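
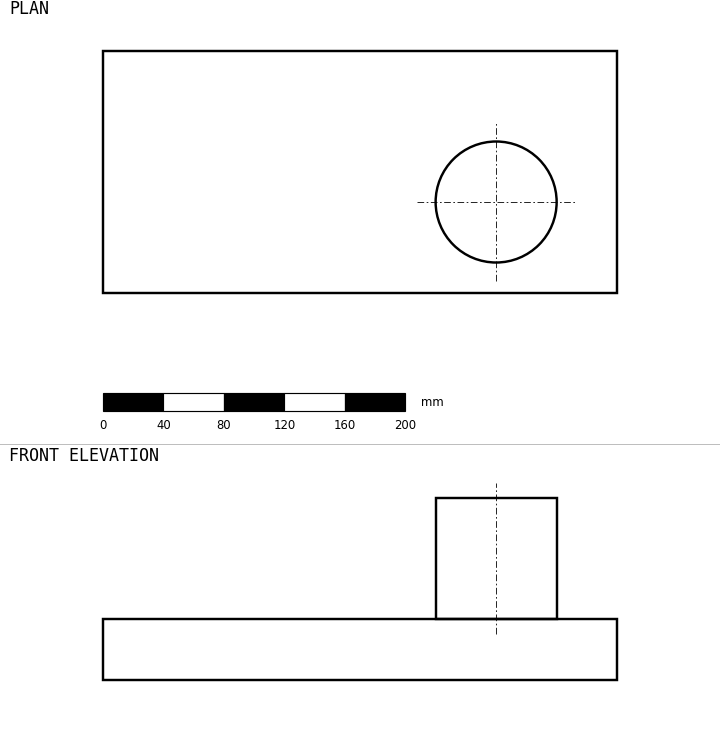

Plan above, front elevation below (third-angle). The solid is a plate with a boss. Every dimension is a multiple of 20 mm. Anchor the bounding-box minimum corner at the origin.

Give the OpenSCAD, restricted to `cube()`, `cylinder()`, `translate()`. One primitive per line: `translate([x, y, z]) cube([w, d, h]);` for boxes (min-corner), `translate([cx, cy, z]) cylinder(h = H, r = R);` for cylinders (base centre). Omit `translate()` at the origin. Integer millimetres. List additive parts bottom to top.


cube([340, 160, 40]);
translate([260, 60, 40]) cylinder(h = 80, r = 40);


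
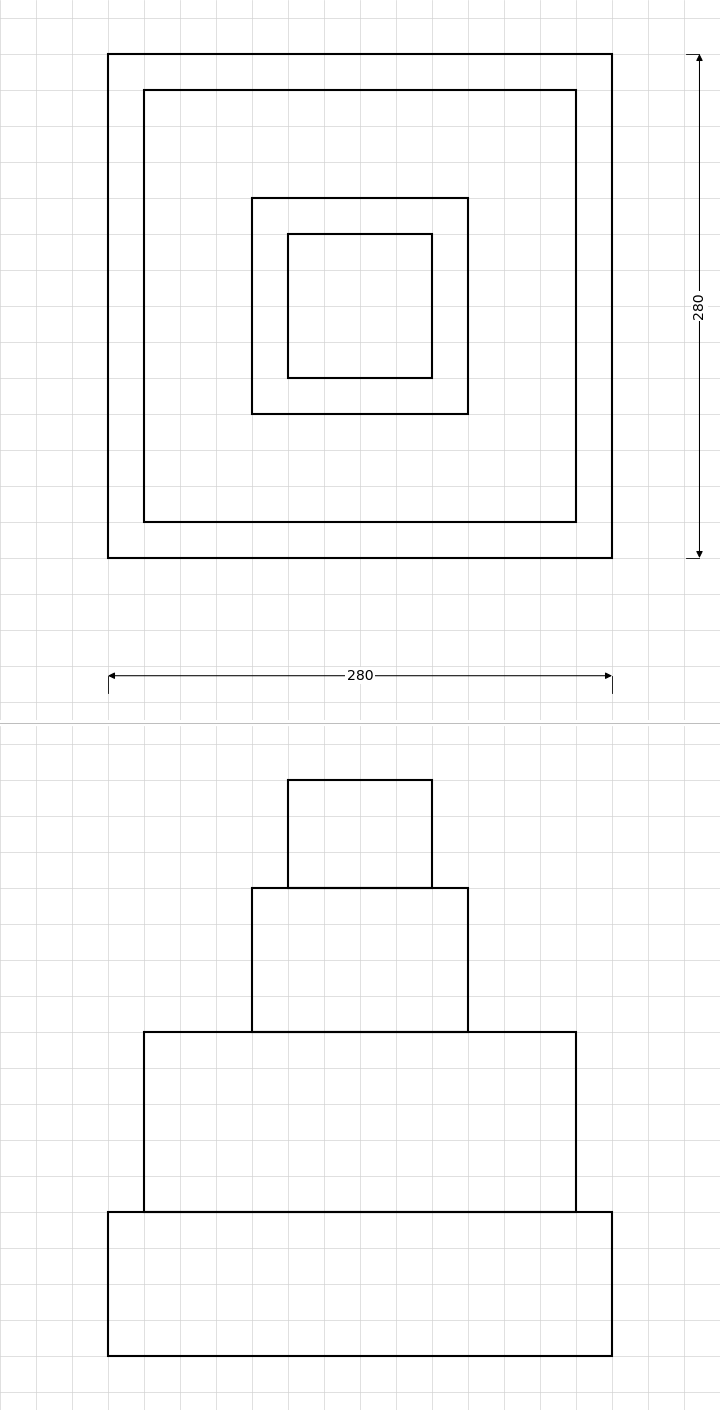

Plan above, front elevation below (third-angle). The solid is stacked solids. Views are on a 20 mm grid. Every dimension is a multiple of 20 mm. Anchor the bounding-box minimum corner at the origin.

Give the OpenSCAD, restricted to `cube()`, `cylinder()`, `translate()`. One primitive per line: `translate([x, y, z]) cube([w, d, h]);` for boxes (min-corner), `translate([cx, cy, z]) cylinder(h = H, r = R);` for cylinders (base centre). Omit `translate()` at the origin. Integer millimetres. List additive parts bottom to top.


cube([280, 280, 80]);
translate([20, 20, 80]) cube([240, 240, 100]);
translate([80, 80, 180]) cube([120, 120, 80]);
translate([100, 100, 260]) cube([80, 80, 60]);


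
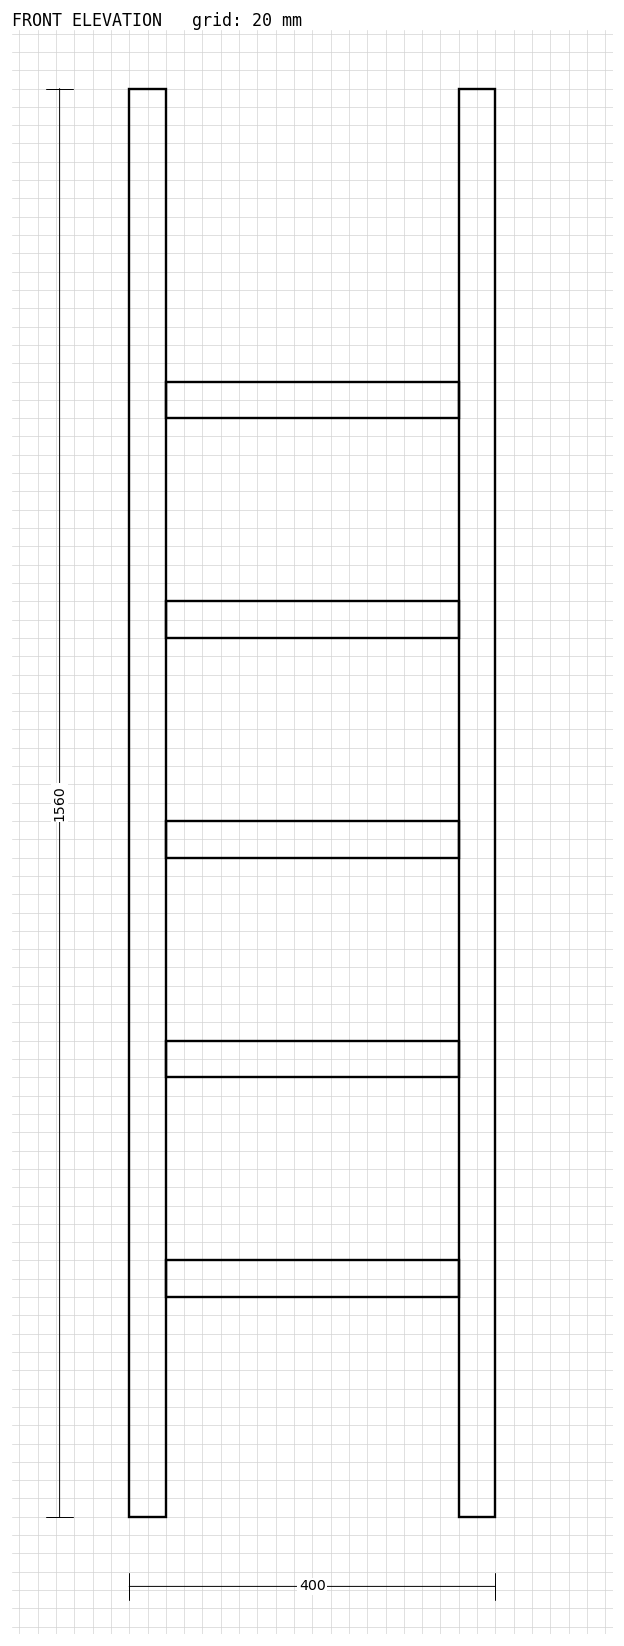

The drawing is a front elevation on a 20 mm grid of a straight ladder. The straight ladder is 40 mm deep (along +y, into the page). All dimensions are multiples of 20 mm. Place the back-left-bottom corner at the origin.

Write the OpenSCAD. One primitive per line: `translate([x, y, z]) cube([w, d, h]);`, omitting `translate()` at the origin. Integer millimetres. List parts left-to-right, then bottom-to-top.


cube([40, 40, 1560]);
translate([40, 0, 240]) cube([320, 40, 40]);
translate([40, 0, 480]) cube([320, 40, 40]);
translate([40, 0, 720]) cube([320, 40, 40]);
translate([40, 0, 960]) cube([320, 40, 40]);
translate([40, 0, 1200]) cube([320, 40, 40]);
translate([360, 0, 0]) cube([40, 40, 1560]);


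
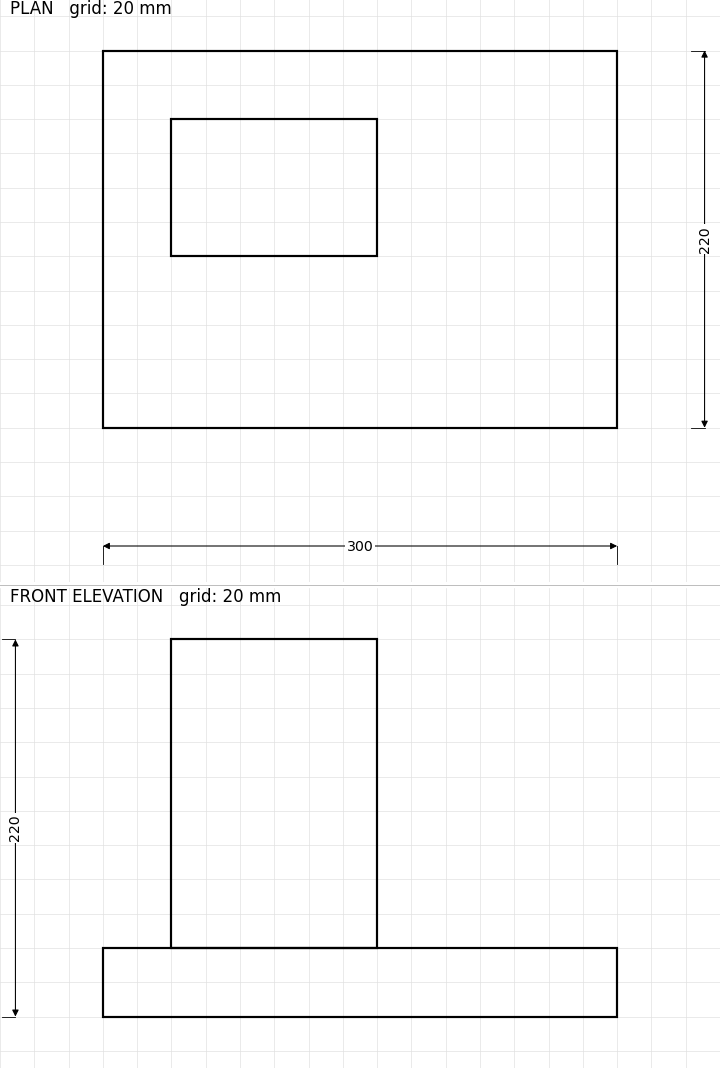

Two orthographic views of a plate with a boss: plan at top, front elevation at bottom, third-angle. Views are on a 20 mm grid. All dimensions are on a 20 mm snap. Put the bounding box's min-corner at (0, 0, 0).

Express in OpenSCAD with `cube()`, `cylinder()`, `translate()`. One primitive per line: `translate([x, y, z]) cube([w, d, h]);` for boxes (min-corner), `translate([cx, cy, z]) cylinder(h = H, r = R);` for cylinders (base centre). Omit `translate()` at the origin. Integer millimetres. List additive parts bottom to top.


cube([300, 220, 40]);
translate([40, 100, 40]) cube([120, 80, 180]);


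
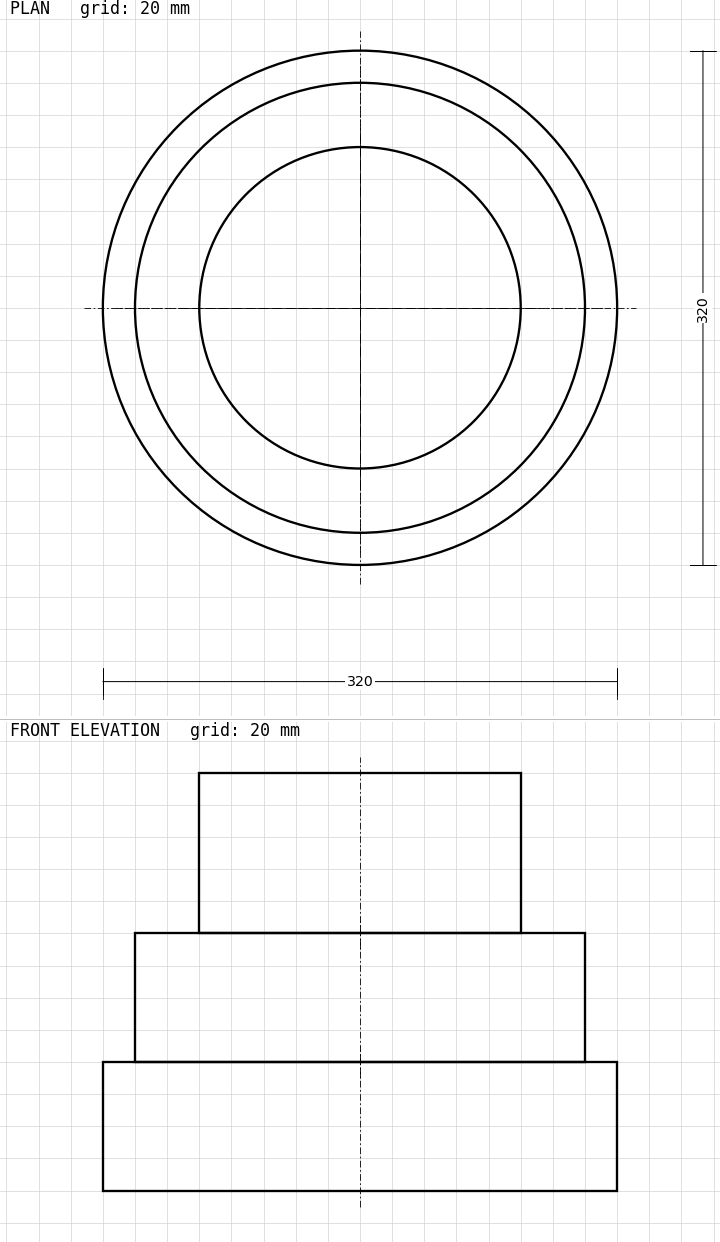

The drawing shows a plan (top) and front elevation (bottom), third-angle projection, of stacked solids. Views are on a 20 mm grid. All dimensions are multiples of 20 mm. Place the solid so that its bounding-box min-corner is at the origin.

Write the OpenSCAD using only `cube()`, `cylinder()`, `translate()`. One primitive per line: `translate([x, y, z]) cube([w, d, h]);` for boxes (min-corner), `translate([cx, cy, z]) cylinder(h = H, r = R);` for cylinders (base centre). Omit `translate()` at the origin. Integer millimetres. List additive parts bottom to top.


translate([160, 160, 0]) cylinder(h = 80, r = 160);
translate([160, 160, 80]) cylinder(h = 80, r = 140);
translate([160, 160, 160]) cylinder(h = 100, r = 100);


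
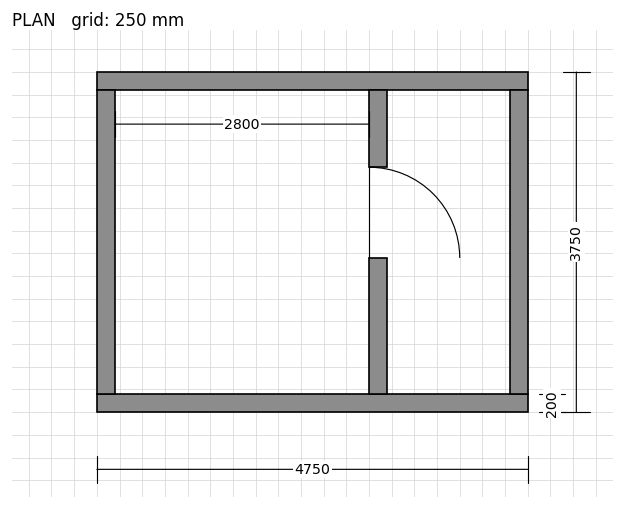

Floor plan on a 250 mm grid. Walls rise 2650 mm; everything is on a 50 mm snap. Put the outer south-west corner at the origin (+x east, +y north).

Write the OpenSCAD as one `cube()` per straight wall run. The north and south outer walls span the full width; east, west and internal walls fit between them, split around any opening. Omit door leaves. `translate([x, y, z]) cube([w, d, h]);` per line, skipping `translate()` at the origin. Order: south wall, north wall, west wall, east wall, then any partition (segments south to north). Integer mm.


cube([4750, 200, 2650]);
translate([0, 3550, 0]) cube([4750, 200, 2650]);
translate([0, 200, 0]) cube([200, 3350, 2650]);
translate([4550, 200, 0]) cube([200, 3350, 2650]);
translate([3000, 200, 0]) cube([200, 1500, 2650]);
translate([3000, 2700, 0]) cube([200, 850, 2650]);


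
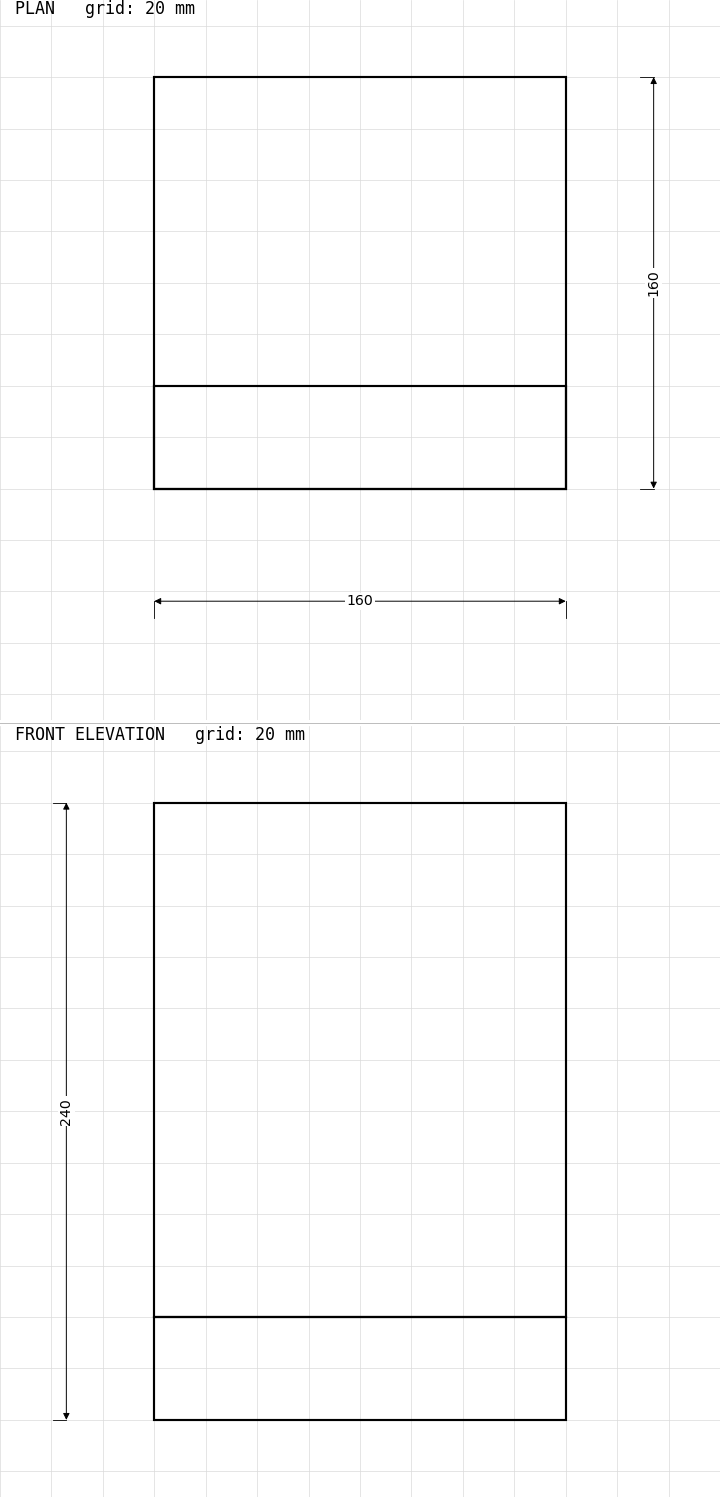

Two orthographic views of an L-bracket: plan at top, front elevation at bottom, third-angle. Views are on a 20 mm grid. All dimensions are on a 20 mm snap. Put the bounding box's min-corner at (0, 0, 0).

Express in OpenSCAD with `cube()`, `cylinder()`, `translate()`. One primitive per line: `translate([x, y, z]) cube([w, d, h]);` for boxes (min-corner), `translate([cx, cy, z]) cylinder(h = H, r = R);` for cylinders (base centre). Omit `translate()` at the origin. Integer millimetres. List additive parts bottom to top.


cube([160, 160, 40]);
translate([0, 0, 40]) cube([160, 40, 200]);


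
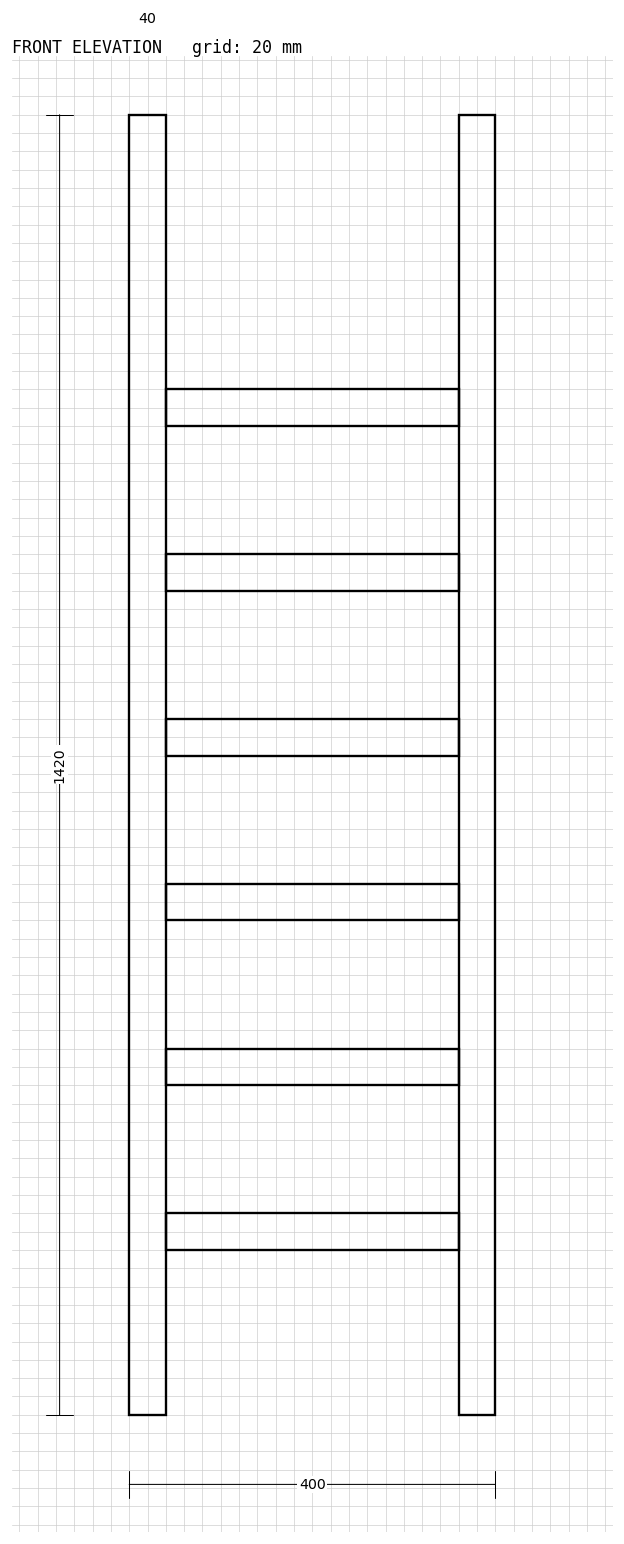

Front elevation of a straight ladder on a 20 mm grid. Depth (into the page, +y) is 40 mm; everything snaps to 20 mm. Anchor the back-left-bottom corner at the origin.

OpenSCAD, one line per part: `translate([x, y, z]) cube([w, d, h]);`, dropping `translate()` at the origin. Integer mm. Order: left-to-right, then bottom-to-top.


cube([40, 40, 1420]);
translate([40, 0, 180]) cube([320, 40, 40]);
translate([40, 0, 360]) cube([320, 40, 40]);
translate([40, 0, 540]) cube([320, 40, 40]);
translate([40, 0, 720]) cube([320, 40, 40]);
translate([40, 0, 900]) cube([320, 40, 40]);
translate([40, 0, 1080]) cube([320, 40, 40]);
translate([360, 0, 0]) cube([40, 40, 1420]);


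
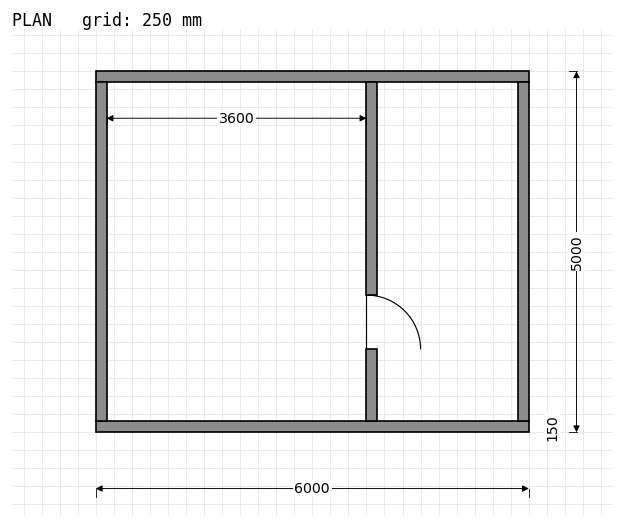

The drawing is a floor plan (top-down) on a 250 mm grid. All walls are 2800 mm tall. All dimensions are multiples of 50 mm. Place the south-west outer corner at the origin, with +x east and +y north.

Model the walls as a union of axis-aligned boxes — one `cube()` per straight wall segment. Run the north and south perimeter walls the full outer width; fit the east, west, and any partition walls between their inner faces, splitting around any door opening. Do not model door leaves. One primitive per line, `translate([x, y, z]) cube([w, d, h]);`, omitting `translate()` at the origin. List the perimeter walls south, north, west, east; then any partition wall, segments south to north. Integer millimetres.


cube([6000, 150, 2800]);
translate([0, 4850, 0]) cube([6000, 150, 2800]);
translate([0, 150, 0]) cube([150, 4700, 2800]);
translate([5850, 150, 0]) cube([150, 4700, 2800]);
translate([3750, 150, 0]) cube([150, 1000, 2800]);
translate([3750, 1900, 0]) cube([150, 2950, 2800]);


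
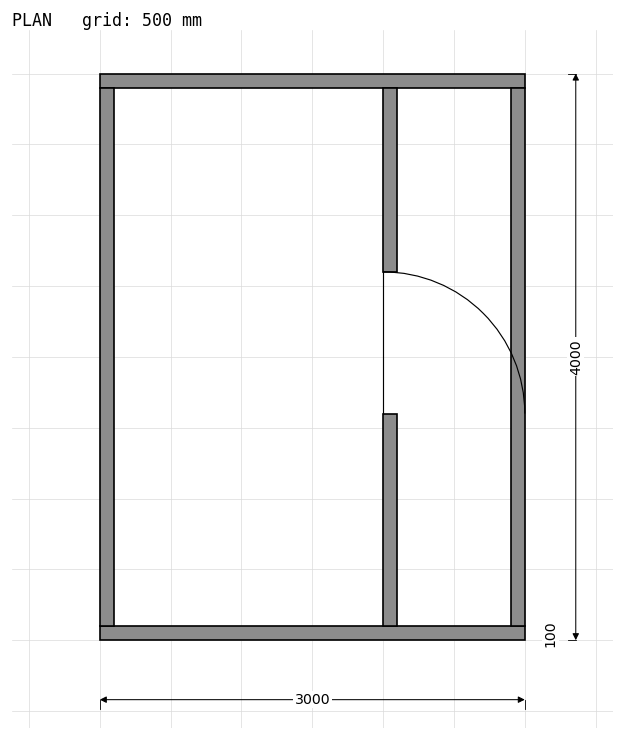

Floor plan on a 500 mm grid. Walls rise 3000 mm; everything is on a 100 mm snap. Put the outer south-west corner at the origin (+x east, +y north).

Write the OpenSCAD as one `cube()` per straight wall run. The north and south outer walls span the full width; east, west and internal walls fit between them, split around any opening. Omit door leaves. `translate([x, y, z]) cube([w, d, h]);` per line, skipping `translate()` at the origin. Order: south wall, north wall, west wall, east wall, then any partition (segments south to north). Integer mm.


cube([3000, 100, 3000]);
translate([0, 3900, 0]) cube([3000, 100, 3000]);
translate([0, 100, 0]) cube([100, 3800, 3000]);
translate([2900, 100, 0]) cube([100, 3800, 3000]);
translate([2000, 100, 0]) cube([100, 1500, 3000]);
translate([2000, 2600, 0]) cube([100, 1300, 3000]);


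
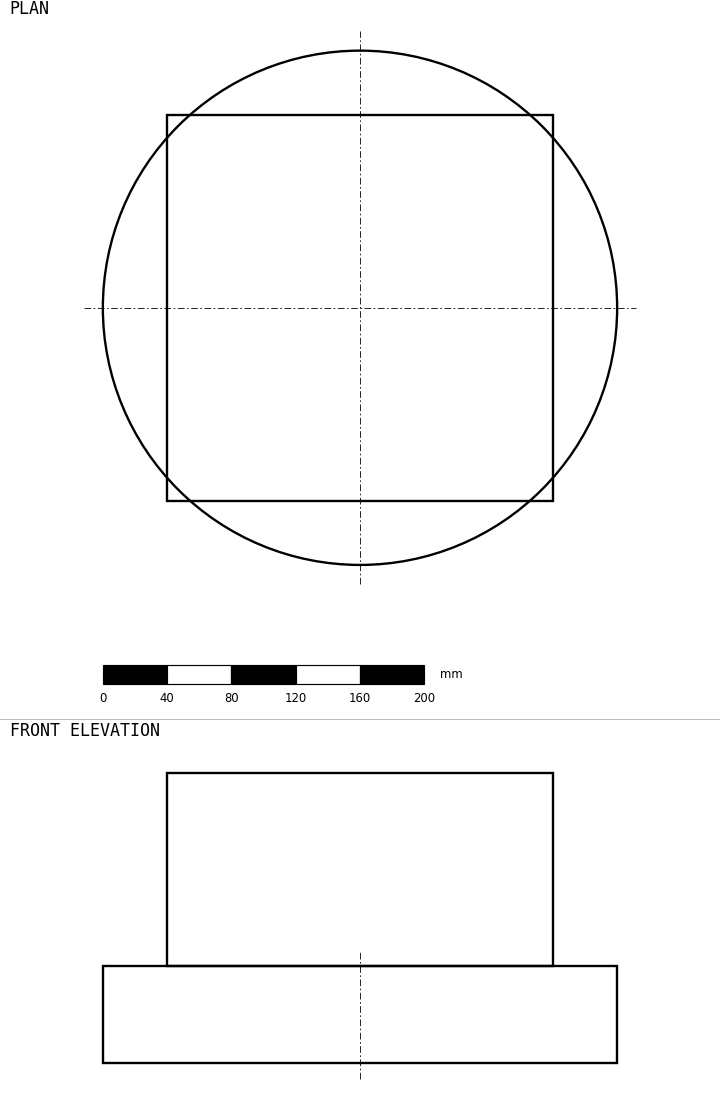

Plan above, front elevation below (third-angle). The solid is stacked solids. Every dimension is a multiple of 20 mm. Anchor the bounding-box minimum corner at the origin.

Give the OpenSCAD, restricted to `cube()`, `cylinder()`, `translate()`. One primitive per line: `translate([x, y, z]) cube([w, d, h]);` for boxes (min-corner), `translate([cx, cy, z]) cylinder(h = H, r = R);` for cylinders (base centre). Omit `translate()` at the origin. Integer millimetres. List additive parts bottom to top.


translate([160, 160, 0]) cylinder(h = 60, r = 160);
translate([40, 40, 60]) cube([240, 240, 120]);


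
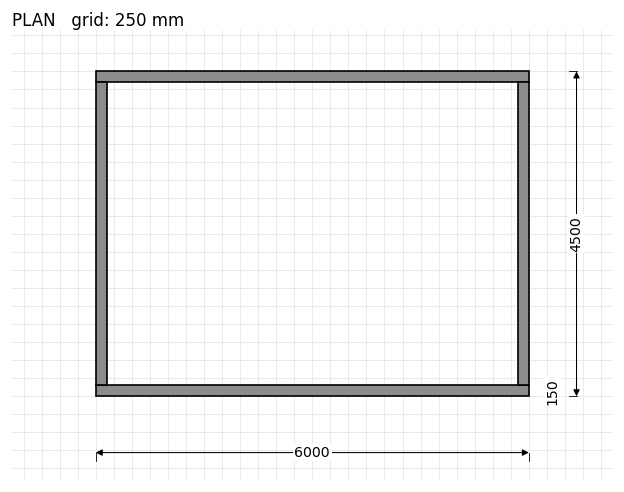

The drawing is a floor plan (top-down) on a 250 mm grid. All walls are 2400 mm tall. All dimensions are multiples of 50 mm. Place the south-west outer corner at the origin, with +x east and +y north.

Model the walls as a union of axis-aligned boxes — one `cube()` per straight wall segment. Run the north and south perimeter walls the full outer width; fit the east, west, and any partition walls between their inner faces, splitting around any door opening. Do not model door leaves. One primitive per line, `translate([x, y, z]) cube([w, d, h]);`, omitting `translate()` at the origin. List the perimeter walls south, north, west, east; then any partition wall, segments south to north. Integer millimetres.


cube([6000, 150, 2400]);
translate([0, 4350, 0]) cube([6000, 150, 2400]);
translate([0, 150, 0]) cube([150, 4200, 2400]);
translate([5850, 150, 0]) cube([150, 4200, 2400]);


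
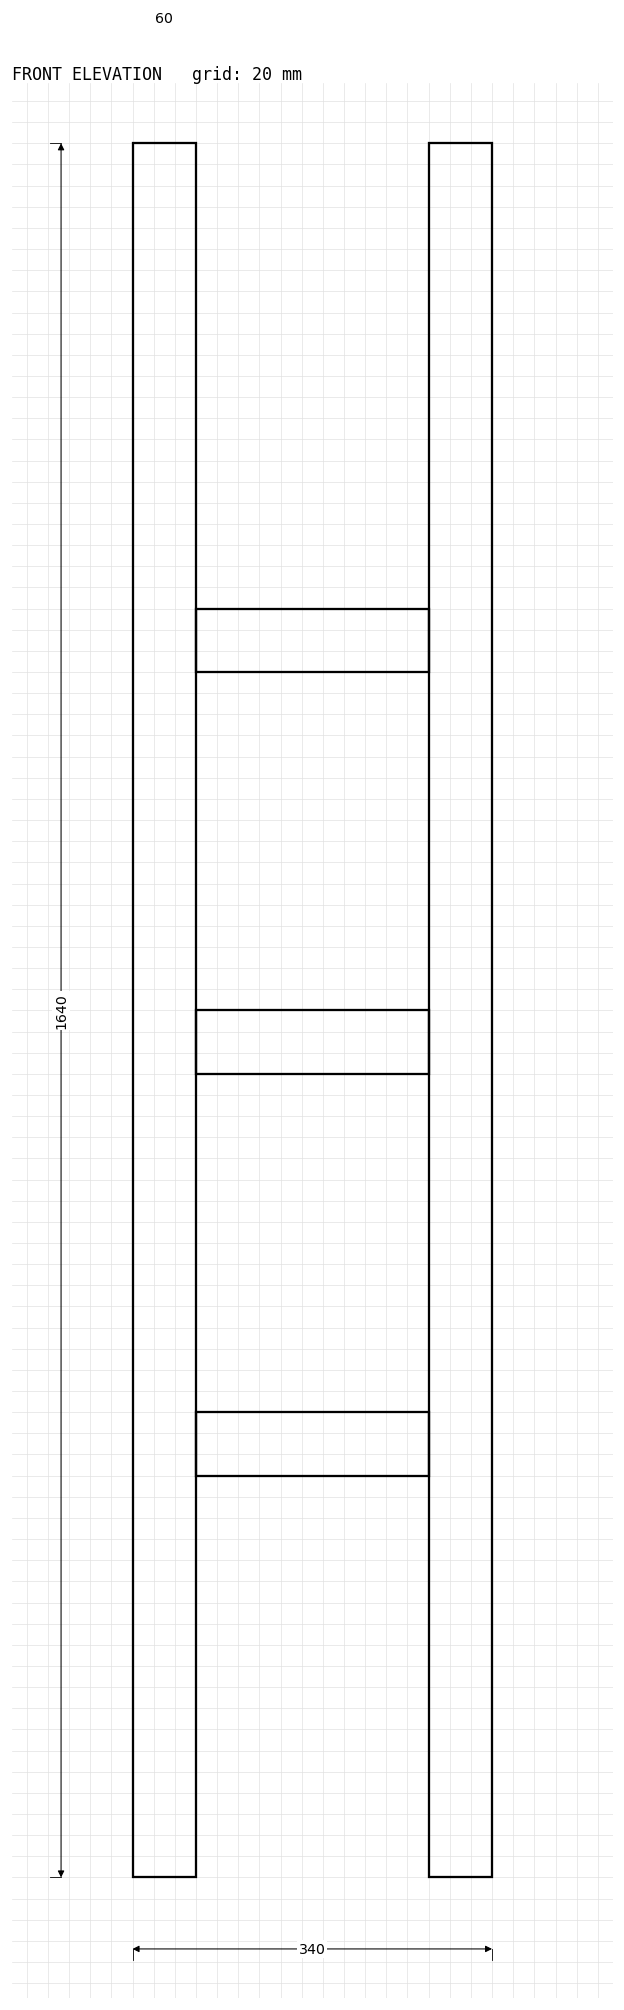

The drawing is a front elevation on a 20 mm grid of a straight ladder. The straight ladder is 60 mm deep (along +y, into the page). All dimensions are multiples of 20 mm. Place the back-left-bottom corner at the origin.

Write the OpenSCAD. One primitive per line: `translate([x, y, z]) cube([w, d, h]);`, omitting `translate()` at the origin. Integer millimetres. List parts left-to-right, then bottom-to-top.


cube([60, 60, 1640]);
translate([60, 0, 380]) cube([220, 60, 60]);
translate([60, 0, 760]) cube([220, 60, 60]);
translate([60, 0, 1140]) cube([220, 60, 60]);
translate([280, 0, 0]) cube([60, 60, 1640]);


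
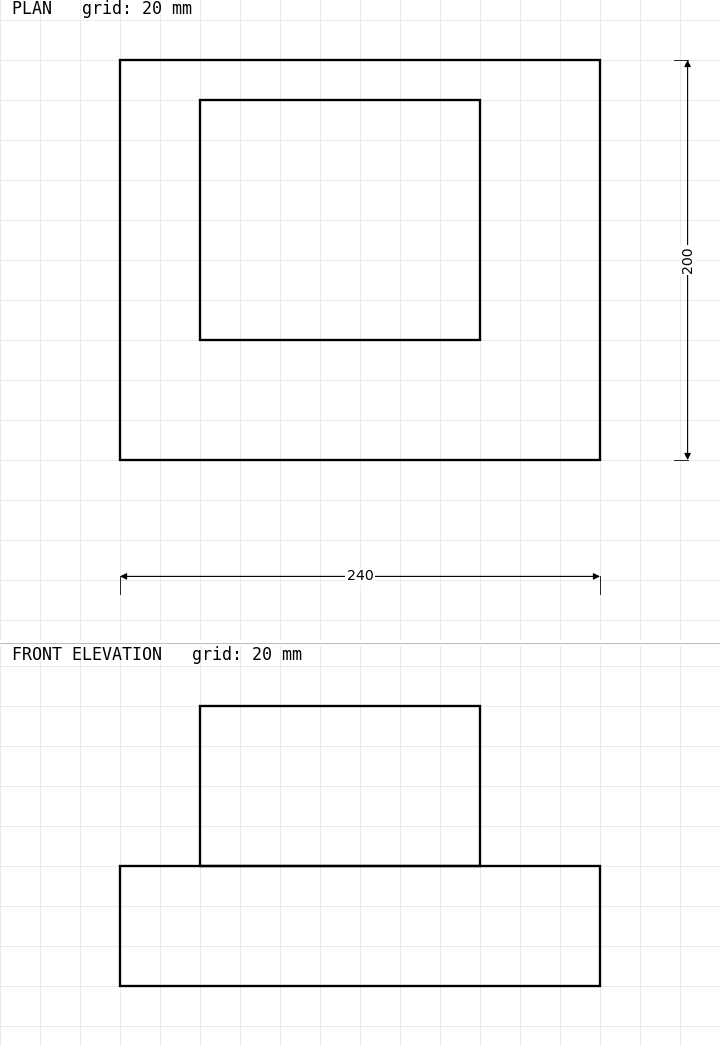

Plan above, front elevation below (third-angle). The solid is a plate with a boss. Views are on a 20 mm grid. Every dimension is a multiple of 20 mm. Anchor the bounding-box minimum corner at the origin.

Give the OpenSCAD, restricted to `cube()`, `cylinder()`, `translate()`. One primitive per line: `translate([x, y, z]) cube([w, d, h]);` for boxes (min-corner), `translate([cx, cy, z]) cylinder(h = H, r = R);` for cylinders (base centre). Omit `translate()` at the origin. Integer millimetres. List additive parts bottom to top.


cube([240, 200, 60]);
translate([40, 60, 60]) cube([140, 120, 80]);


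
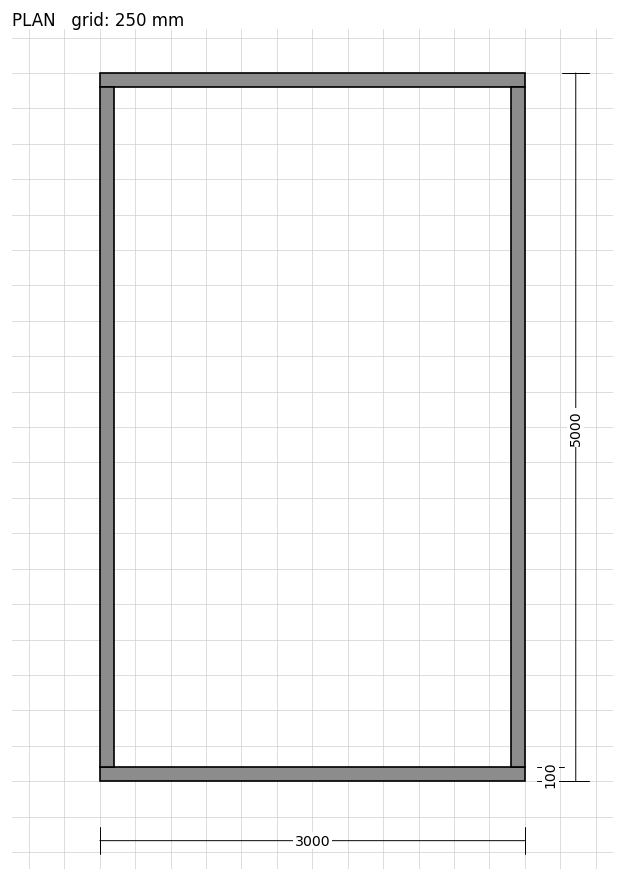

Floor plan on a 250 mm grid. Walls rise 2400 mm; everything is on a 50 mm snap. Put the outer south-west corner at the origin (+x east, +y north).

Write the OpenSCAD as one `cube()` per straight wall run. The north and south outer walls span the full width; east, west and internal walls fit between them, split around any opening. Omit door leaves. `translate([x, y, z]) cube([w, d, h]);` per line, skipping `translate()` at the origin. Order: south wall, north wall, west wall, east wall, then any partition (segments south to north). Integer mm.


cube([3000, 100, 2400]);
translate([0, 4900, 0]) cube([3000, 100, 2400]);
translate([0, 100, 0]) cube([100, 4800, 2400]);
translate([2900, 100, 0]) cube([100, 4800, 2400]);


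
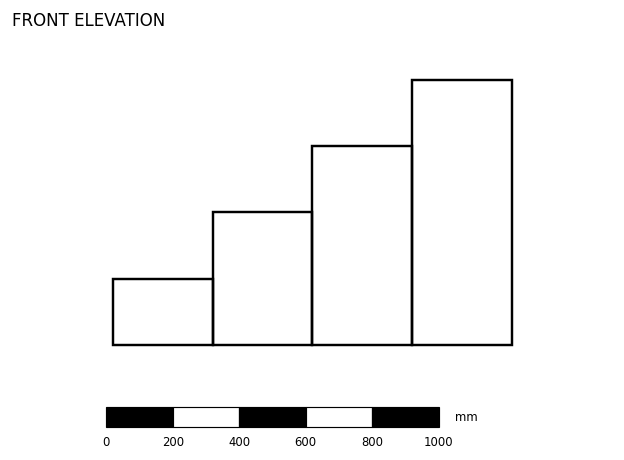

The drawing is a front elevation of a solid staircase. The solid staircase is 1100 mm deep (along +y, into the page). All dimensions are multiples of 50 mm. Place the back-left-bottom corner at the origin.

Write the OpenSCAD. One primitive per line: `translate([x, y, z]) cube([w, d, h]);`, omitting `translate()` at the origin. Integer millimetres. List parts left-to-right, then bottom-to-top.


cube([300, 1100, 200]);
translate([300, 0, 0]) cube([300, 1100, 400]);
translate([600, 0, 0]) cube([300, 1100, 600]);
translate([900, 0, 0]) cube([300, 1100, 800]);


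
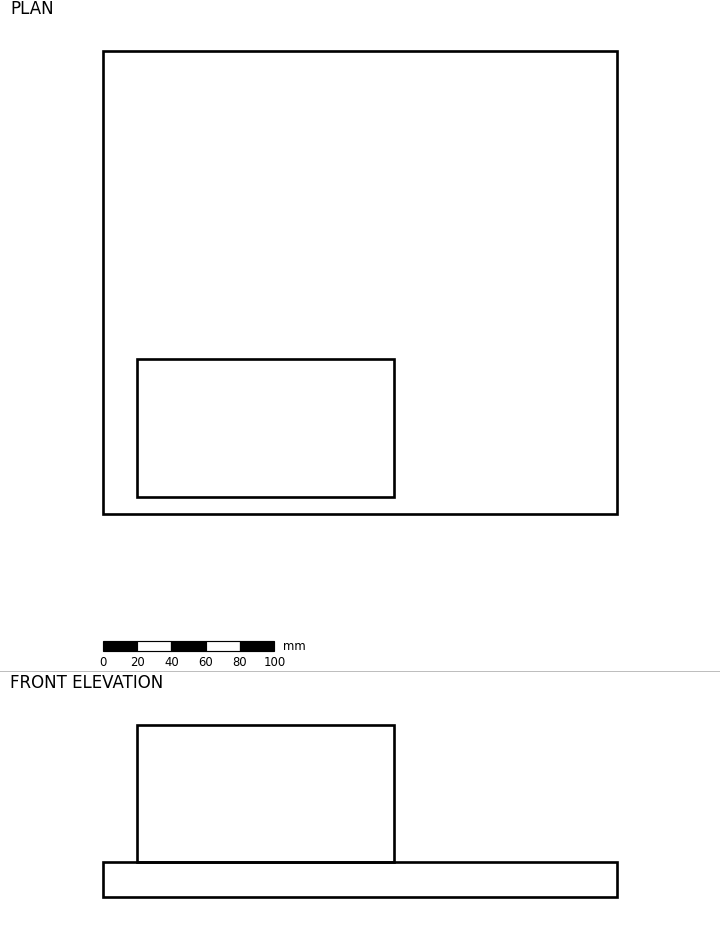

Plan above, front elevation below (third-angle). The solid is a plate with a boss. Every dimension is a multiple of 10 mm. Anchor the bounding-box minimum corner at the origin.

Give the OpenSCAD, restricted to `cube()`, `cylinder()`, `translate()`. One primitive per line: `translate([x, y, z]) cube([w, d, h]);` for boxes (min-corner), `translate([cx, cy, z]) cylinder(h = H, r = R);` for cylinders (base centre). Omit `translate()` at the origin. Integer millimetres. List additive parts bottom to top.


cube([300, 270, 20]);
translate([20, 10, 20]) cube([150, 80, 80]);


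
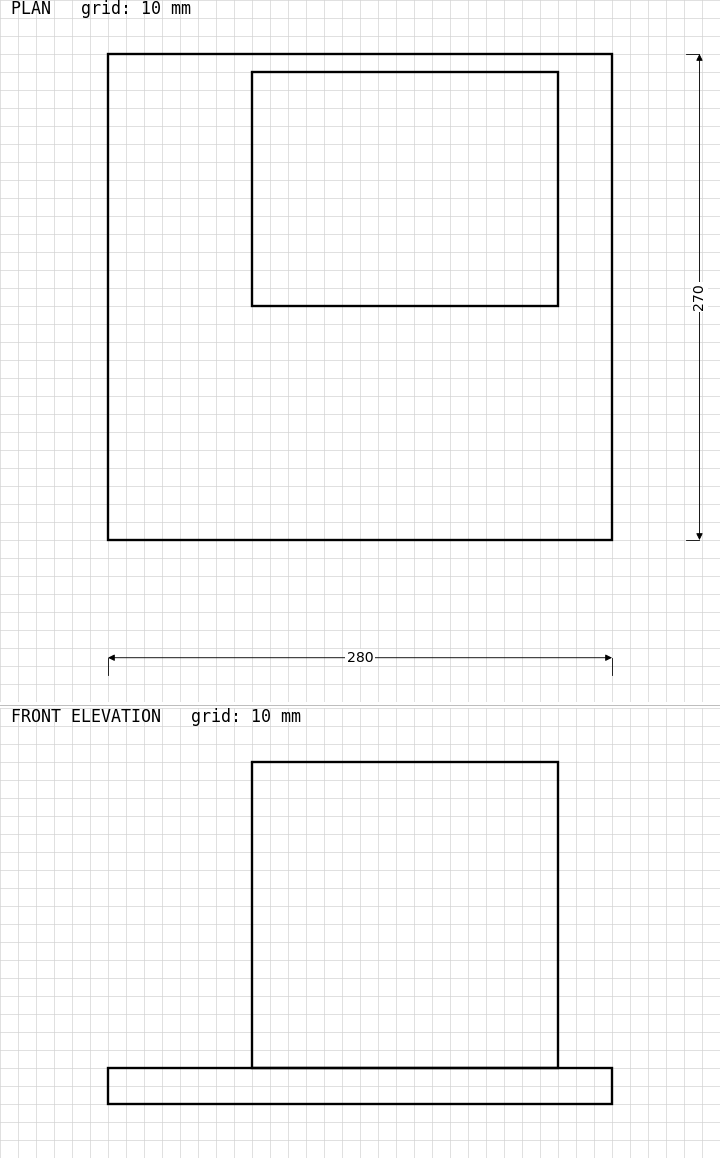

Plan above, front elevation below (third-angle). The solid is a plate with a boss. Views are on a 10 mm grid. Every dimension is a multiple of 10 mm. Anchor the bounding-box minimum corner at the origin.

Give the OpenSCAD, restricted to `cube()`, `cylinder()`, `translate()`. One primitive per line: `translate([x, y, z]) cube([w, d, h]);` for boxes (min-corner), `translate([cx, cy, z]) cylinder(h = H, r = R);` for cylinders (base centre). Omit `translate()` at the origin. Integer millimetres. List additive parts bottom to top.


cube([280, 270, 20]);
translate([80, 130, 20]) cube([170, 130, 170]);


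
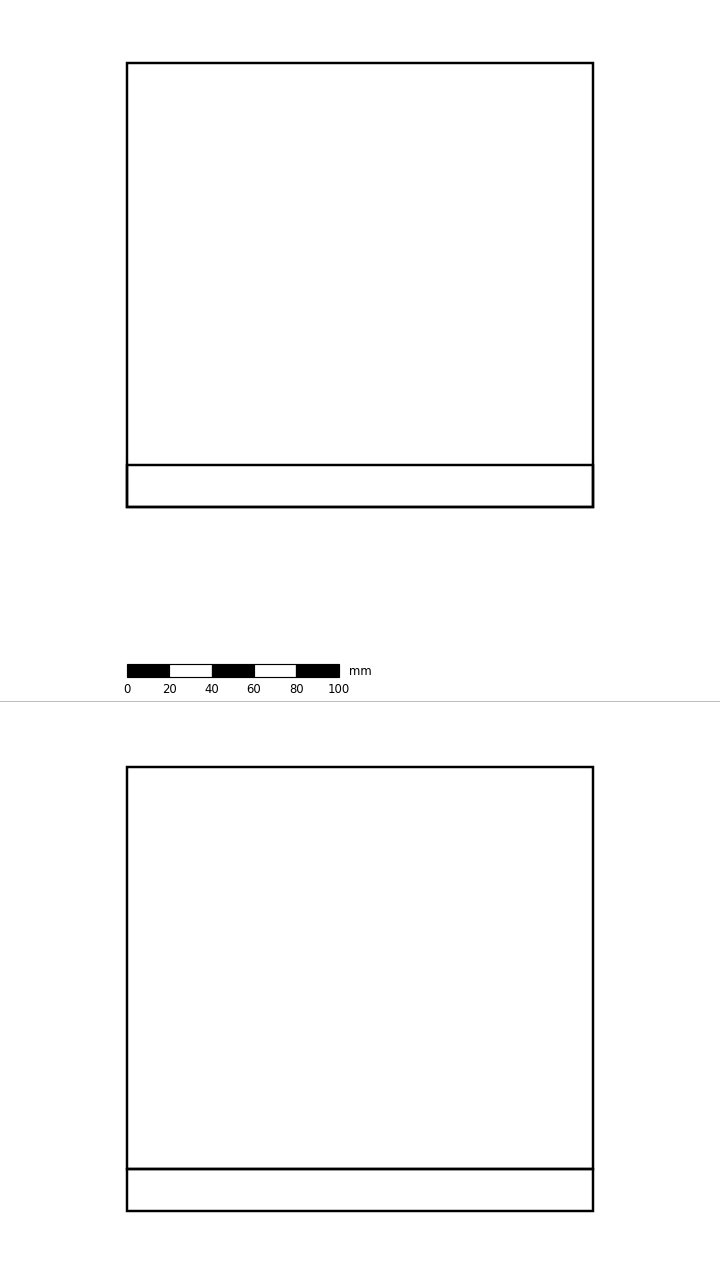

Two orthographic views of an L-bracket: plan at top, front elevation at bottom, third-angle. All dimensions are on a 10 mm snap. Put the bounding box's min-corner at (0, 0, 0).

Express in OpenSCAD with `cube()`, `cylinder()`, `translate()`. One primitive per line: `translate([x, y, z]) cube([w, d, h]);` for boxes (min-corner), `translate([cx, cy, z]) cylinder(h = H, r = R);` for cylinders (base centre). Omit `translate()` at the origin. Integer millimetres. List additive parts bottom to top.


cube([220, 210, 20]);
translate([0, 0, 20]) cube([220, 20, 190]);


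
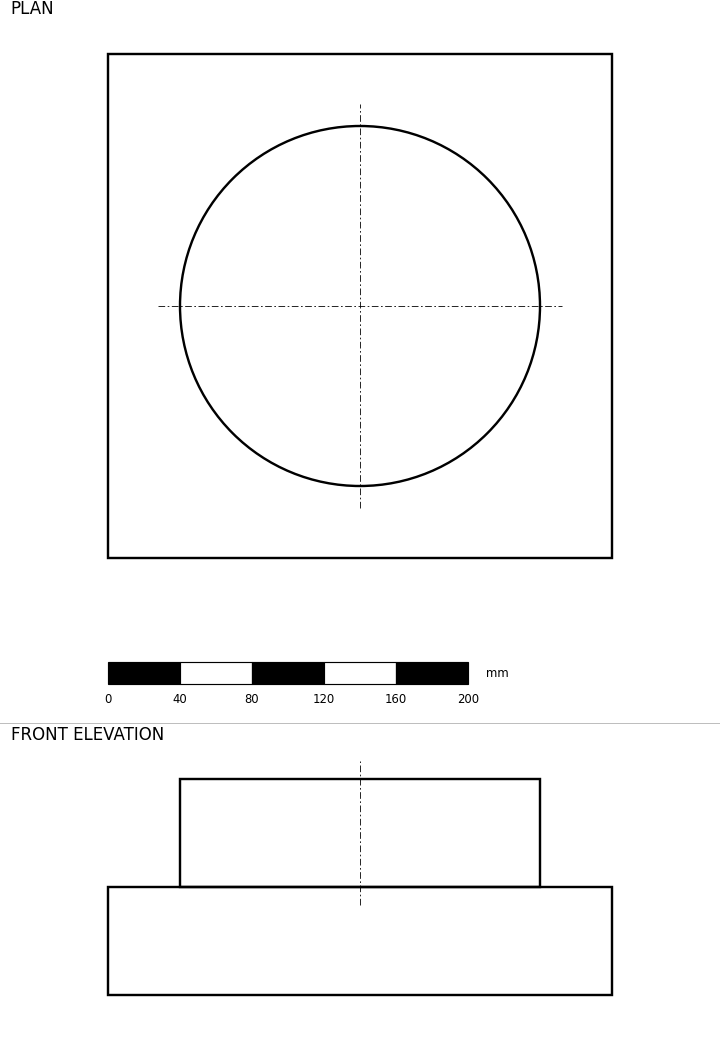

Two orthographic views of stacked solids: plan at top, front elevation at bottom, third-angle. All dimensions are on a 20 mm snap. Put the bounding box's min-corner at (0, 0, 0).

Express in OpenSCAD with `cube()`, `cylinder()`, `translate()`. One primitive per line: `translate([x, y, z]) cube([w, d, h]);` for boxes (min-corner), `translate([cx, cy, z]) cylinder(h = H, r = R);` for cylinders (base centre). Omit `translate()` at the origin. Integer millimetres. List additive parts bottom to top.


cube([280, 280, 60]);
translate([140, 140, 60]) cylinder(h = 60, r = 100);


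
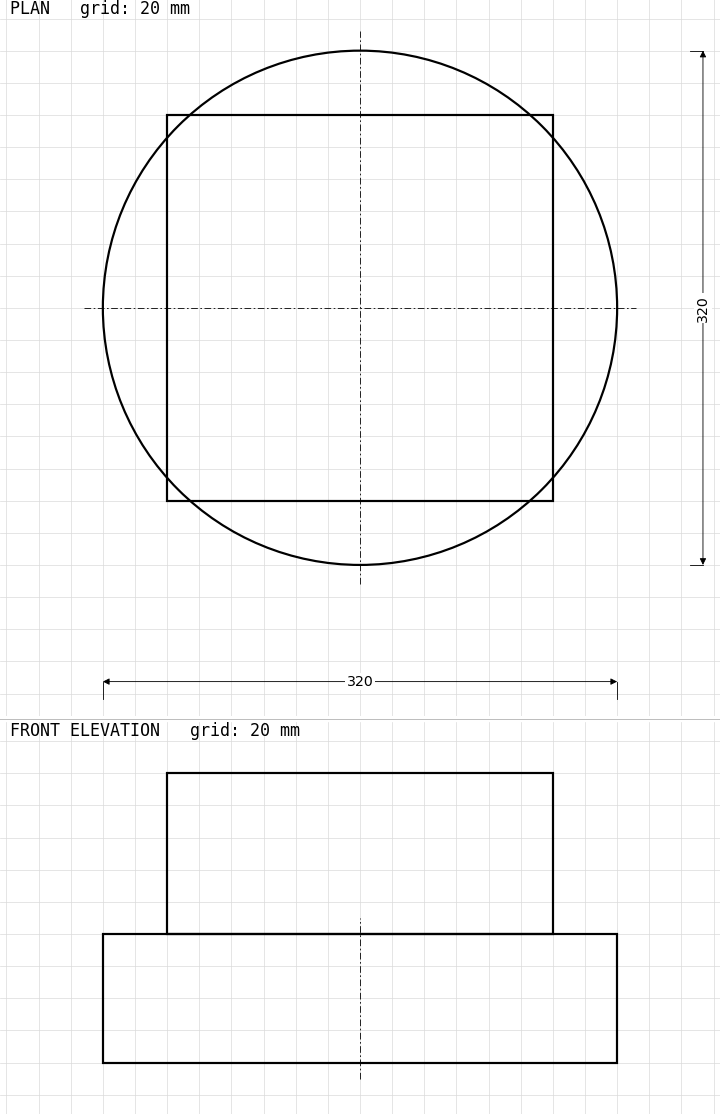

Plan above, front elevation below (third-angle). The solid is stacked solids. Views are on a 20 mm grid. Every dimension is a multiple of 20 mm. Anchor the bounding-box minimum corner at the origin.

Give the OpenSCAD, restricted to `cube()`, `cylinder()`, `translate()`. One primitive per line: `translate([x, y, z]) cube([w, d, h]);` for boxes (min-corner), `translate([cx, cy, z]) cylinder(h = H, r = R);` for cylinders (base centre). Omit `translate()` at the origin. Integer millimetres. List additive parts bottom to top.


translate([160, 160, 0]) cylinder(h = 80, r = 160);
translate([40, 40, 80]) cube([240, 240, 100]);


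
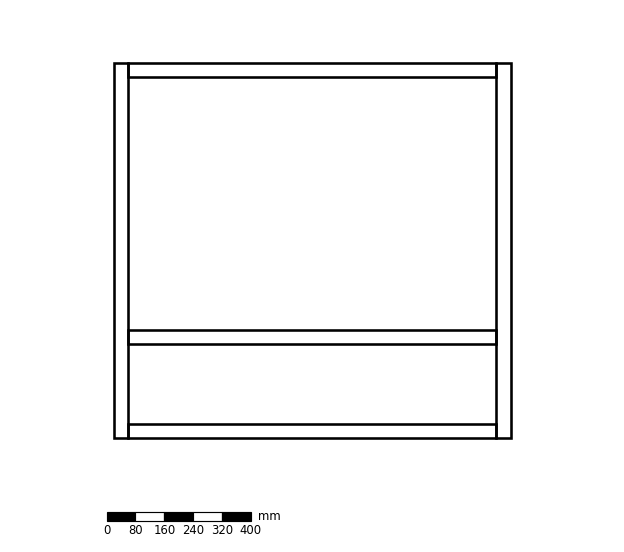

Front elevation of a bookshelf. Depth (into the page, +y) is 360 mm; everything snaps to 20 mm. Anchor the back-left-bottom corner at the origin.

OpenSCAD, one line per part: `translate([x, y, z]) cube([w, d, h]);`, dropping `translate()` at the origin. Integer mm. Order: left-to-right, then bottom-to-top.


cube([40, 360, 1040]);
translate([40, 0, 0]) cube([1020, 360, 40]);
translate([40, 0, 260]) cube([1020, 360, 40]);
translate([40, 0, 1000]) cube([1020, 360, 40]);
translate([1060, 0, 0]) cube([40, 360, 1040]);


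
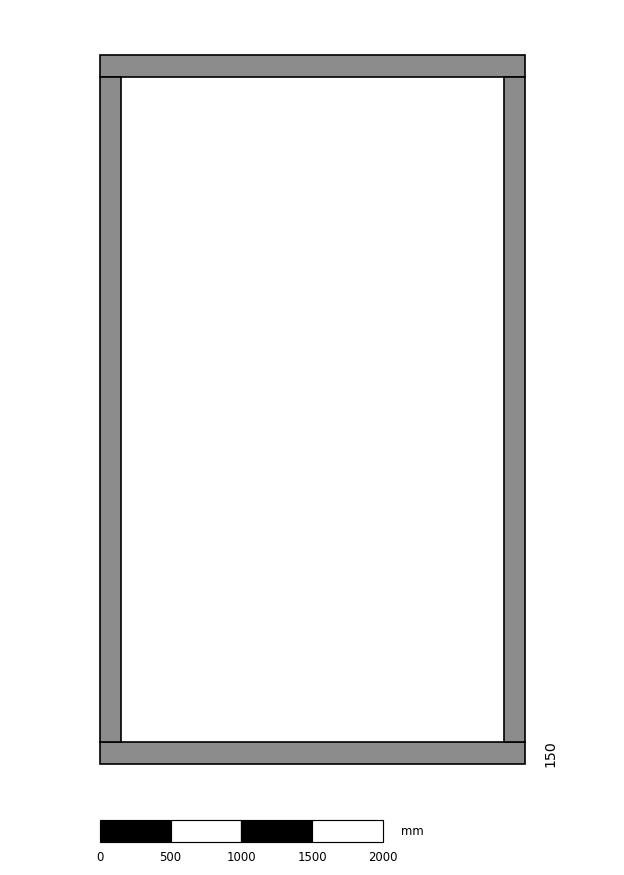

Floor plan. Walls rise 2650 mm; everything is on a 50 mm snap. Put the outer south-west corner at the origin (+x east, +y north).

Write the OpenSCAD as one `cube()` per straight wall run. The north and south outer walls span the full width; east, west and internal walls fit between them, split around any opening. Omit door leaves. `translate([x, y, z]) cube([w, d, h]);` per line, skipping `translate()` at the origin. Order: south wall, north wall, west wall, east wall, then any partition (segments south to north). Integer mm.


cube([3000, 150, 2650]);
translate([0, 4850, 0]) cube([3000, 150, 2650]);
translate([0, 150, 0]) cube([150, 4700, 2650]);
translate([2850, 150, 0]) cube([150, 4700, 2650]);


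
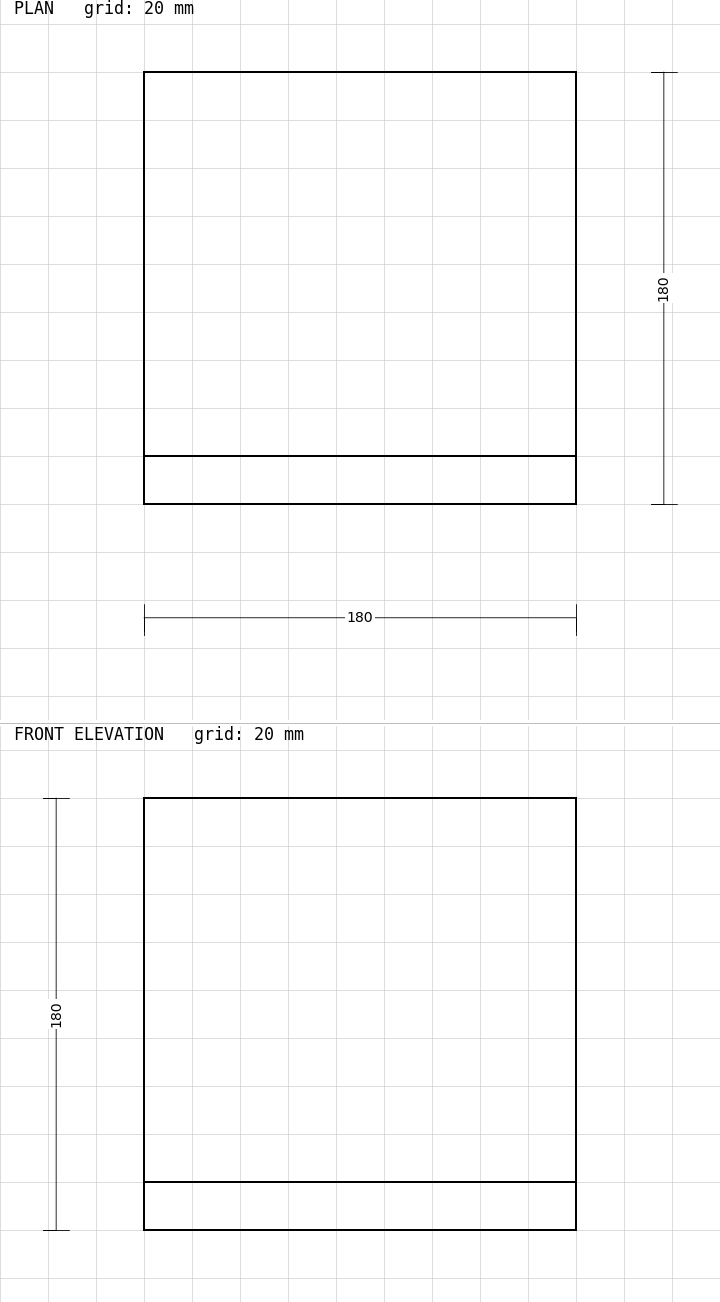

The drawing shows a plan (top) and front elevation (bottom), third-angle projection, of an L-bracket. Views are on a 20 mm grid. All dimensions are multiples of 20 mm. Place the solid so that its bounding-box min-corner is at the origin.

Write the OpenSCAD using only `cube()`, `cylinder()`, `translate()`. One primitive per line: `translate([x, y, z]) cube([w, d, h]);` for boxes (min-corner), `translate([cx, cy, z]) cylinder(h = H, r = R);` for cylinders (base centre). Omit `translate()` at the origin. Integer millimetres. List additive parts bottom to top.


cube([180, 180, 20]);
translate([0, 0, 20]) cube([180, 20, 160]);


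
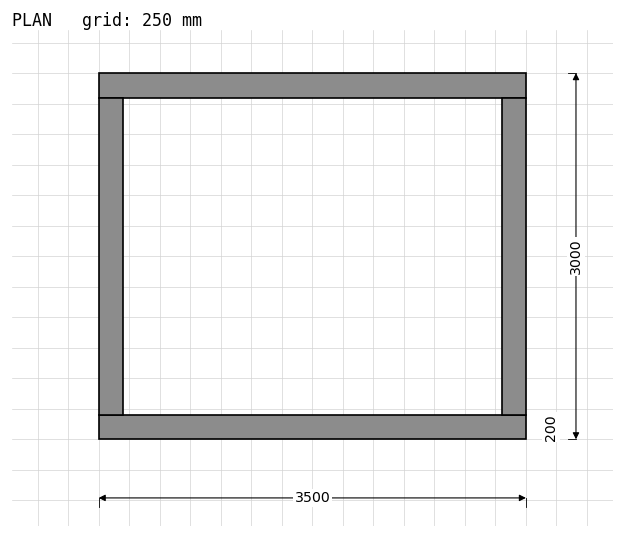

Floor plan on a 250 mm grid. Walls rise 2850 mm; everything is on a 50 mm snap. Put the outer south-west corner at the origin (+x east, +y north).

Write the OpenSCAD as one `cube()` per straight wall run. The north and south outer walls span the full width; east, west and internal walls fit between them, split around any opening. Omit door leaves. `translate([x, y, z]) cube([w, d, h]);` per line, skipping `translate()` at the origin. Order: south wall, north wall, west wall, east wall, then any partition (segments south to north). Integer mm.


cube([3500, 200, 2850]);
translate([0, 2800, 0]) cube([3500, 200, 2850]);
translate([0, 200, 0]) cube([200, 2600, 2850]);
translate([3300, 200, 0]) cube([200, 2600, 2850]);


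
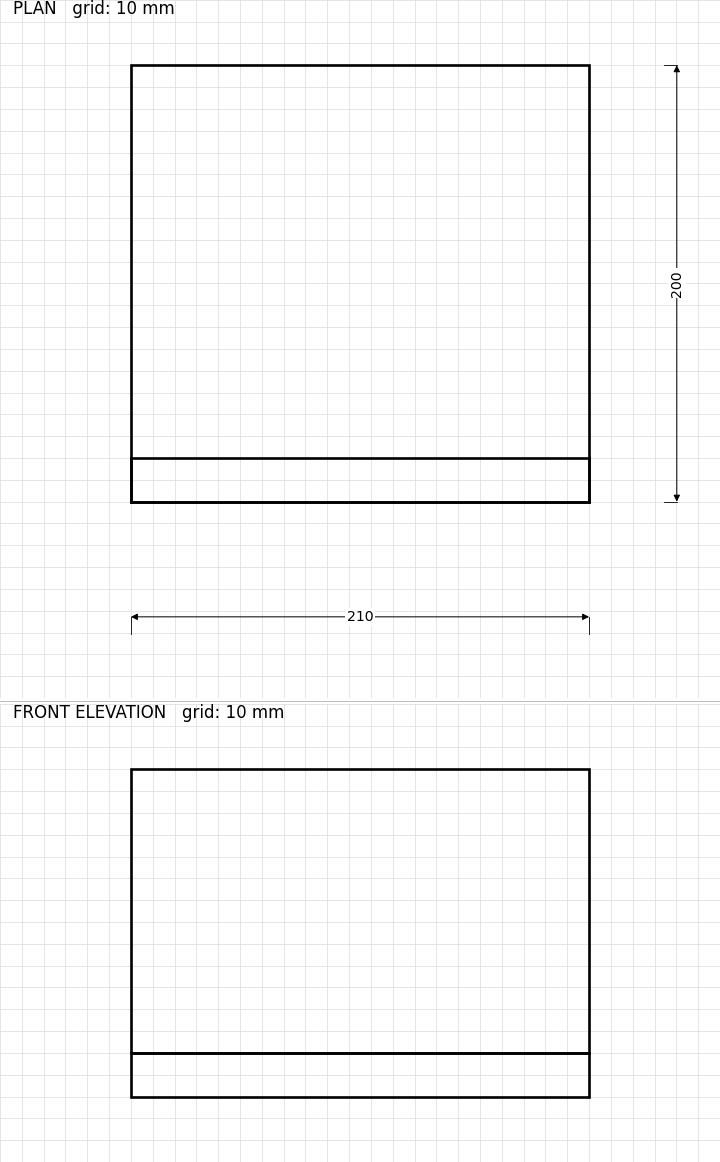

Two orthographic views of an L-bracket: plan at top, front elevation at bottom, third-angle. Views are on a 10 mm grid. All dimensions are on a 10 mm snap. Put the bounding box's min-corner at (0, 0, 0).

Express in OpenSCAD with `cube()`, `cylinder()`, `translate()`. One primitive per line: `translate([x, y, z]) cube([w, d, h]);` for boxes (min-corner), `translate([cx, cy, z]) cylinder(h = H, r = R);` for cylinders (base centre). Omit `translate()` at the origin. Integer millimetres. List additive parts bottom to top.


cube([210, 200, 20]);
translate([0, 0, 20]) cube([210, 20, 130]);


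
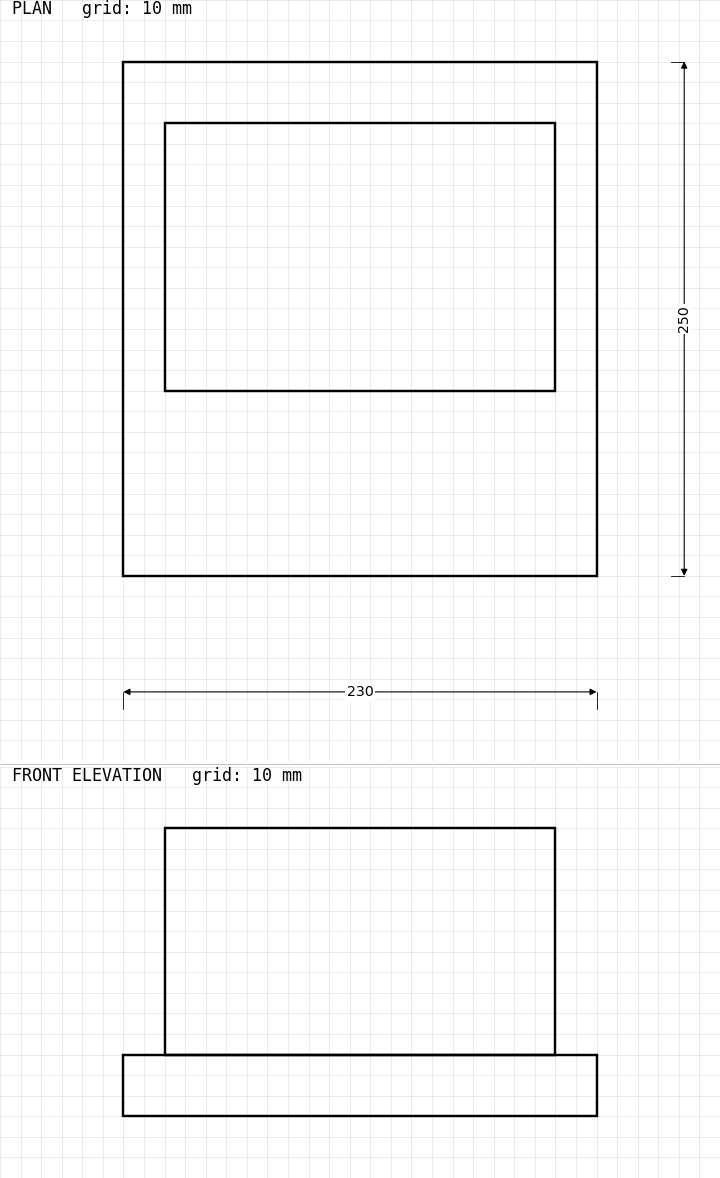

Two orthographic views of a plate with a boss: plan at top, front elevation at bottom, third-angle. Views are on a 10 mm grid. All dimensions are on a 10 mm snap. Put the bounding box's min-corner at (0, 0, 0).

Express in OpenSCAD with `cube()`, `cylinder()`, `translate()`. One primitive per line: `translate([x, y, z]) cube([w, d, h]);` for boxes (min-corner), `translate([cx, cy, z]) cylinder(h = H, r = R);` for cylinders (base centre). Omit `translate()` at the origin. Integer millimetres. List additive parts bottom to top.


cube([230, 250, 30]);
translate([20, 90, 30]) cube([190, 130, 110]);


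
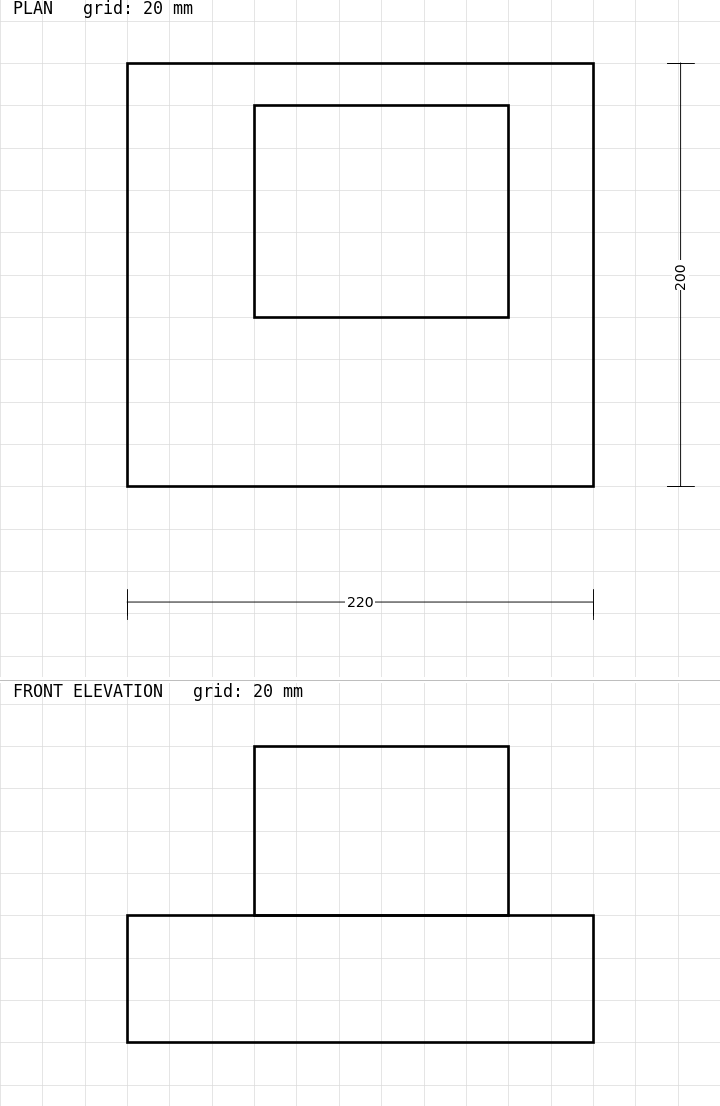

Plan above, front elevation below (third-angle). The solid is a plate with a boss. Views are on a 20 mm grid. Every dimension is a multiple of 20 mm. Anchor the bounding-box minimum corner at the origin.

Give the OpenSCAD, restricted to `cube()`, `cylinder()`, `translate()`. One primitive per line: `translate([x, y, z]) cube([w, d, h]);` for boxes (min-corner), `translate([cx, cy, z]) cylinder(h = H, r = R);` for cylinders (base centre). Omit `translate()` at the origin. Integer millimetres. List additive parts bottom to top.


cube([220, 200, 60]);
translate([60, 80, 60]) cube([120, 100, 80]);


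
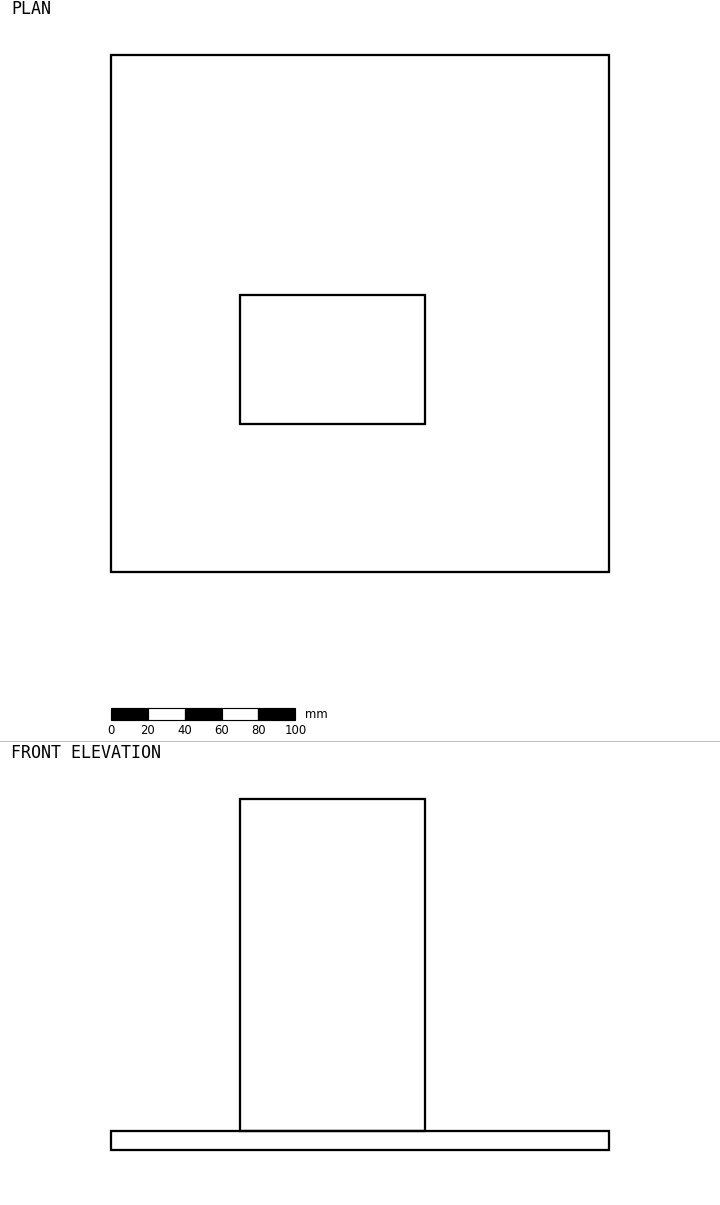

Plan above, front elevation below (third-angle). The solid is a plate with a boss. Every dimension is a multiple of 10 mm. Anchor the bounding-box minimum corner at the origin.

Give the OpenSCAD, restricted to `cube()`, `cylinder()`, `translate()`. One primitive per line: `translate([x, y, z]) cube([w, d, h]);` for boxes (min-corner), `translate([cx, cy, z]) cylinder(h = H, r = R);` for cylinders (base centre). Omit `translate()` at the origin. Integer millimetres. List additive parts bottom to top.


cube([270, 280, 10]);
translate([70, 80, 10]) cube([100, 70, 180]);


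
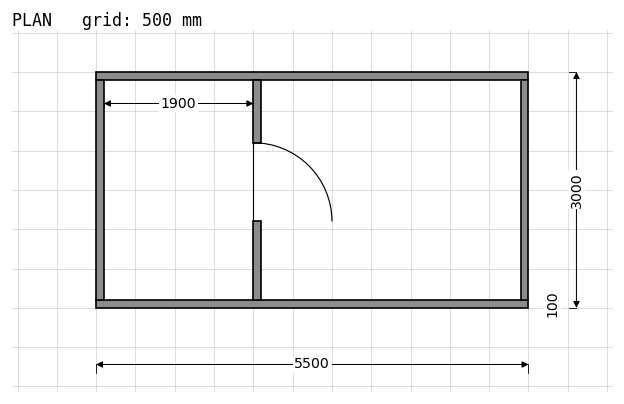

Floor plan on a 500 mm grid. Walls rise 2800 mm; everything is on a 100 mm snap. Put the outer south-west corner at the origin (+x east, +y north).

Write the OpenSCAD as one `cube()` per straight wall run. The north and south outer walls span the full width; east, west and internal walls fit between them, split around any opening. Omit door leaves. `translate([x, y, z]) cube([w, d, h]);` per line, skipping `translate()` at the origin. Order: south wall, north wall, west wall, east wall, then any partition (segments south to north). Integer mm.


cube([5500, 100, 2800]);
translate([0, 2900, 0]) cube([5500, 100, 2800]);
translate([0, 100, 0]) cube([100, 2800, 2800]);
translate([5400, 100, 0]) cube([100, 2800, 2800]);
translate([2000, 100, 0]) cube([100, 1000, 2800]);
translate([2000, 2100, 0]) cube([100, 800, 2800]);


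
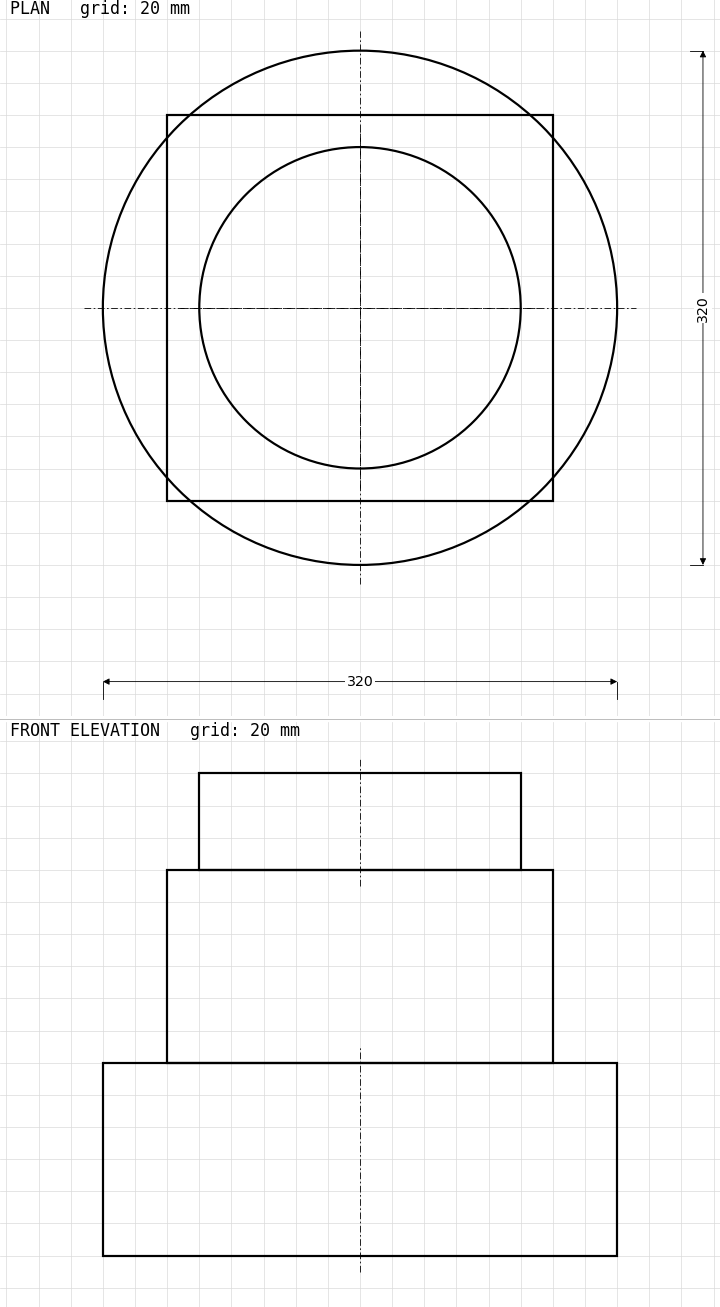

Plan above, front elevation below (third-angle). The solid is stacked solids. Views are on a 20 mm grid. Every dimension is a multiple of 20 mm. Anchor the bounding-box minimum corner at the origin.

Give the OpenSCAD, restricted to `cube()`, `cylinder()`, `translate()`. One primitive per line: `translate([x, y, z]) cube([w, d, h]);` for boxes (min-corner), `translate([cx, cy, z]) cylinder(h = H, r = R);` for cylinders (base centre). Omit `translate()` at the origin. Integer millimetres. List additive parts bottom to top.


translate([160, 160, 0]) cylinder(h = 120, r = 160);
translate([40, 40, 120]) cube([240, 240, 120]);
translate([160, 160, 240]) cylinder(h = 60, r = 100);


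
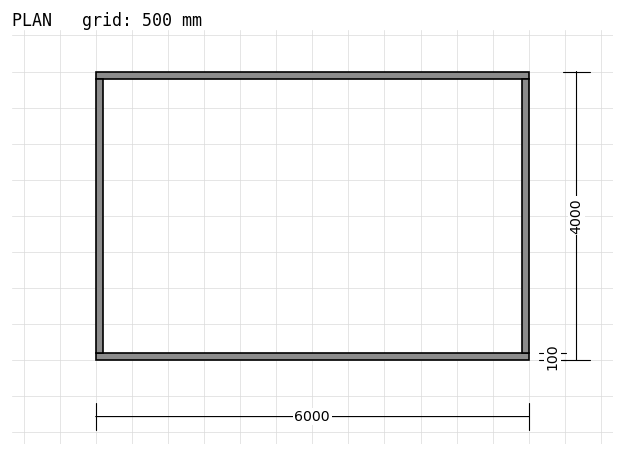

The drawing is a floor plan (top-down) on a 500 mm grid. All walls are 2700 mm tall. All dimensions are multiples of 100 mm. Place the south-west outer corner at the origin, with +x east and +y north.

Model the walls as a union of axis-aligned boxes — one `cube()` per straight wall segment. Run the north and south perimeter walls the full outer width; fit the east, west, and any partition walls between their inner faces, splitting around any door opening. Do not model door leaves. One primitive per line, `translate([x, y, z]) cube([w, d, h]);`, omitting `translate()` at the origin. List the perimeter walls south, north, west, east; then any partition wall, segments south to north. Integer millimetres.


cube([6000, 100, 2700]);
translate([0, 3900, 0]) cube([6000, 100, 2700]);
translate([0, 100, 0]) cube([100, 3800, 2700]);
translate([5900, 100, 0]) cube([100, 3800, 2700]);


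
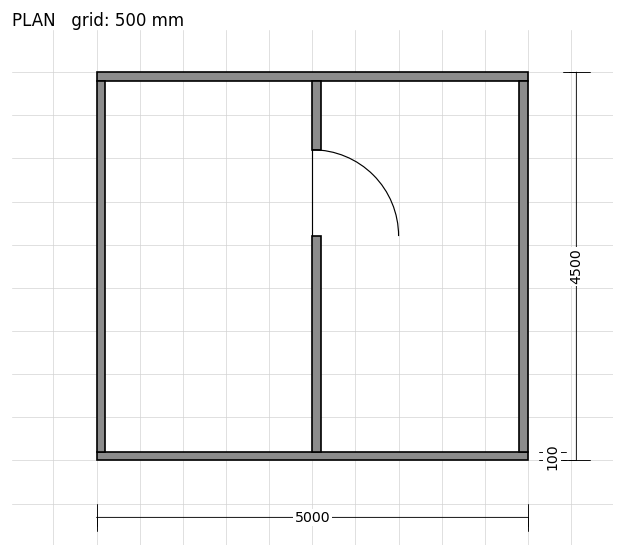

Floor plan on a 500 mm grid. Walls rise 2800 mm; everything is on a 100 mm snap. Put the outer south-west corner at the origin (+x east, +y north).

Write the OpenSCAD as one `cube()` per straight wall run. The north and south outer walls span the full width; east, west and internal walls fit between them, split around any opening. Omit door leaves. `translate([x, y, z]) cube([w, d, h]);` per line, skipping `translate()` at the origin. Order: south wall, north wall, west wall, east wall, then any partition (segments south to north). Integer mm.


cube([5000, 100, 2800]);
translate([0, 4400, 0]) cube([5000, 100, 2800]);
translate([0, 100, 0]) cube([100, 4300, 2800]);
translate([4900, 100, 0]) cube([100, 4300, 2800]);
translate([2500, 100, 0]) cube([100, 2500, 2800]);
translate([2500, 3600, 0]) cube([100, 800, 2800]);


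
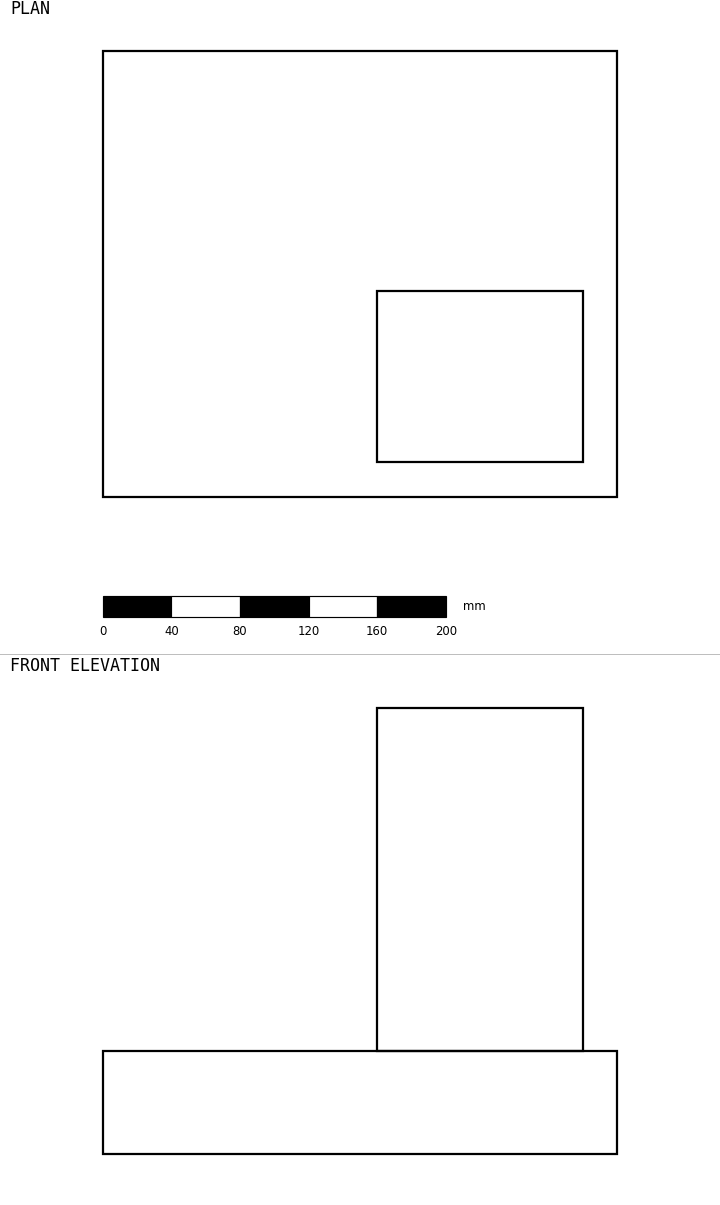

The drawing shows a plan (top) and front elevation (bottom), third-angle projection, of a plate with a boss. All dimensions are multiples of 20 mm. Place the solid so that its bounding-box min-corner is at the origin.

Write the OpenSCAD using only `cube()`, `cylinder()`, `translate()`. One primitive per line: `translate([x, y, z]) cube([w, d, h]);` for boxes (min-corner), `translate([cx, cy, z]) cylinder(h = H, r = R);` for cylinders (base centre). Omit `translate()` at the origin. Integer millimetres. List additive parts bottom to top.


cube([300, 260, 60]);
translate([160, 20, 60]) cube([120, 100, 200]);
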